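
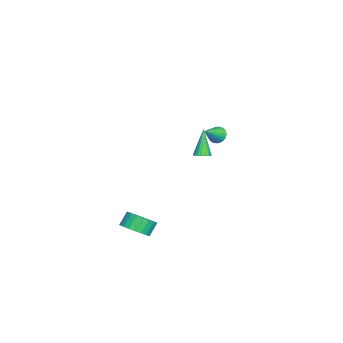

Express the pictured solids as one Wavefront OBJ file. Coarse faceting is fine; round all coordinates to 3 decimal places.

v 1.496 -3.759 -4.315
v 2.297 -3.521 -3.843
v 1.726 -3.203 -3.033
v 0.924 -3.441 -3.505
v 2.211 -3.182 -4.036
v 1.64 -2.865 -3.227
v 2.001 -2.944 -4.278
v 1.43 -2.626 -3.469
v 1.704 -2.846 -4.526
v 1.133 -2.528 -3.717
v 1.371 -2.906 -4.737
v 0.8 -2.588 -3.928
v 1.059 -3.114 -4.876
v 0.488 -2.796 -4.067
v 0.823 -3.433 -4.917
v 0.252 -3.115 -4.108
v 0.703 -3.808 -4.854
v 0.132 -3.491 -4.045
v 0.72 -4.175 -4.698
v 0.149 -3.858 -3.889
v 0.871 -4.47 -4.476
v 0.3 -4.153 -3.667
v 1.131 -4.642 -4.225
v 0.559 -4.325 -3.416
v 1.453 -4.661 -3.99
v 0.882 -4.344 -3.181
v 1.782 -4.525 -3.811
v 1.211 -4.207 -3.002
v 2.062 -4.255 -3.72
v 1.491 -3.938 -2.911
v 2.244 -3.9 -3.731
v 1.673 -3.582 -2.922
v 2.739 0.443 3.082
v 3.133 0.708 3.293
v 1.921 0.337 4.738
v 2.998 0.866 3.237
v 2.818 0.952 3.153
v 2.624 0.949 3.057
v 2.45 0.859 2.966
v 2.326 0.697 2.894
v 2.273 0.491 2.855
v 2.301 0.277 2.855
v 2.405 0.091 2.895
v 2.566 -0.034 2.966
v 2.757 -0.076 3.058
v 2.945 -0.029 3.154
v 3.097 0.1 3.237
v 3.188 0.288 3.294
v 3.2 0.503 3.314
v -4.474 -0.192 0.852
v -4.093 0.261 0.638
v -3.346 -0.748 1.688
v -4.196 0.373 0.852
v -4.347 0.387 1.065
v -4.52 0.301 1.242
v -4.685 0.13 1.351
v -4.814 -0.097 1.374
v -4.884 -0.341 1.307
v -4.883 -0.558 1.162
v -4.812 -0.713 0.962
v -4.682 -0.777 0.744
v -4.516 -0.74 0.545
v -4.343 -0.609 0.398
v -4.193 -0.405 0.331
v -4.091 -0.165 0.353
v -4.056 0.071 0.462
f 2 1 5
f 2 5 3
f 3 5 6
f 3 6 4
f 5 1 7
f 5 7 6
f 6 7 8
f 6 8 4
f 7 1 9
f 7 9 8
f 8 9 10
f 8 10 4
f 9 1 11
f 9 11 10
f 10 11 12
f 10 12 4
f 11 1 13
f 11 13 12
f 12 13 14
f 12 14 4
f 13 1 15
f 13 15 14
f 14 15 16
f 14 16 4
f 15 1 17
f 15 17 16
f 16 17 18
f 16 18 4
f 17 1 19
f 17 19 18
f 18 19 20
f 18 20 4
f 19 1 21
f 19 21 20
f 20 21 22
f 20 22 4
f 21 1 23
f 21 23 22
f 22 23 24
f 22 24 4
f 23 1 25
f 23 25 24
f 24 25 26
f 24 26 4
f 25 1 27
f 25 27 26
f 26 27 28
f 26 28 4
f 27 1 29
f 27 29 28
f 28 29 30
f 28 30 4
f 29 1 31
f 29 31 30
f 30 31 32
f 30 32 4
f 31 1 2
f 31 2 32
f 32 2 3
f 32 3 4
f 34 33 36
f 34 36 35
f 36 33 37
f 36 37 35
f 37 33 38
f 37 38 35
f 38 33 39
f 38 39 35
f 39 33 40
f 39 40 35
f 40 33 41
f 40 41 35
f 41 33 42
f 41 42 35
f 42 33 43
f 42 43 35
f 43 33 44
f 43 44 35
f 44 33 45
f 44 45 35
f 45 33 46
f 45 46 35
f 46 33 47
f 46 47 35
f 47 33 48
f 47 48 35
f 48 33 49
f 48 49 35
f 49 33 34
f 49 34 35
f 51 50 53
f 51 53 52
f 53 50 54
f 53 54 52
f 54 50 55
f 54 55 52
f 55 50 56
f 55 56 52
f 56 50 57
f 56 57 52
f 57 50 58
f 57 58 52
f 58 50 59
f 58 59 52
f 59 50 60
f 59 60 52
f 60 50 61
f 60 61 52
f 61 50 62
f 61 62 52
f 62 50 63
f 62 63 52
f 63 50 64
f 63 64 52
f 64 50 65
f 64 65 52
f 65 50 66
f 65 66 52
f 66 50 51
f 66 51 52



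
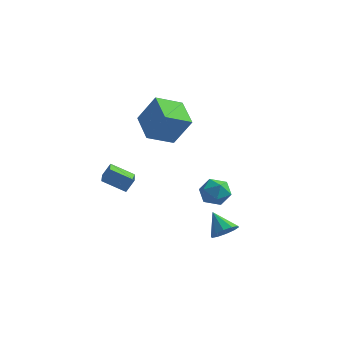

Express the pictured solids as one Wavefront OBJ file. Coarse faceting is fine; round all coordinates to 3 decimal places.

v -0.119 1.851 -2.728
v 0.427 2.211 -3.591
v 1.393 1.569 -1.889
v 1.939 1.929 -2.752
v 1.35 2.617 -2.158
v 0.416 2.792 -2.677
v 1.404 0.988 -2.803
v 0.47 1.163 -3.322
v 1.369 1.678 -3.637
v 1.336 2.684 -3.239
v 0.484 1.096 -2.241
v 0.451 2.102 -1.843
v -2.316 -0.804 2.44
v -1.204 -0.657 4.31
v -3.628 0.753 3.098
v -2.517 0.9 4.967
v -1.163 0.5 1.653
v -0.052 0.647 3.522
v -2.476 2.057 2.31
v -1.364 2.204 4.18
v 2.782 -1.075 -4.147
v 3.372 -0.393 -3.964
v 1.738 -0.465 -3.053
v 3.03 -0.222 -4.385
v 2.594 -0.376 -4.715
v 2.23 -0.798 -4.828
v 2.076 -1.325 -4.681
v 2.192 -1.757 -4.329
v 2.534 -1.928 -3.908
v 2.97 -1.773 -3.578
v 3.334 -1.351 -3.465
v 3.488 -0.824 -3.612
v -3.52 -1.072 -1.715
v -2.708 -2.802 -1.159
v -4.901 -1.466 -0.923
v -4.089 -3.196 -0.367
v -3.171 -0.644 -0.893
v -2.359 -2.374 -0.337
v -4.552 -1.038 -0.101
v -3.74 -2.768 0.455
f 1 12 6
f 1 6 2
f 1 2 8
f 1 8 11
f 1 11 12
f 2 6 10
f 6 12 5
f 12 11 3
f 11 8 7
f 8 2 9
f 4 10 5
f 4 5 3
f 4 3 7
f 4 7 9
f 4 9 10
f 5 10 6
f 3 5 12
f 7 3 11
f 9 7 8
f 10 9 2
f 14 16 13
f 17 14 13
f 13 16 15
f 15 17 13
f 14 20 16
f 18 14 17
f 18 20 14
f 16 20 15
f 19 17 15
f 15 20 19
f 19 18 17
f 20 18 19
f 22 21 24
f 22 24 23
f 24 21 25
f 24 25 23
f 25 21 26
f 25 26 23
f 26 21 27
f 26 27 23
f 27 21 28
f 27 28 23
f 28 21 29
f 28 29 23
f 29 21 30
f 29 30 23
f 30 21 31
f 30 31 23
f 31 21 32
f 31 32 23
f 32 21 22
f 32 22 23
f 34 36 33
f 37 34 33
f 33 36 35
f 35 37 33
f 34 40 36
f 38 34 37
f 38 40 34
f 36 40 35
f 39 37 35
f 35 40 39
f 39 38 37
f 40 38 39



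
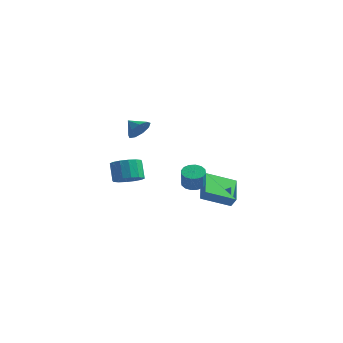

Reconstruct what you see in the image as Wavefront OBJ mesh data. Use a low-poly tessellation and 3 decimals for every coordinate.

v 2.214 -4.198 -0.49
v 3.074 -4.352 -0.024
v 2.526 -3.836 1.156
v 1.666 -3.682 0.69
v 3.109 -3.877 -0.215
v 2.562 -3.362 0.966
v 2.905 -3.489 -0.48
v 2.357 -2.973 0.701
v 2.515 -3.29 -0.747
v 1.967 -2.775 0.434
v 2.045 -3.335 -0.945
v 1.497 -2.819 0.235
v 1.62 -3.611 -1.022
v 1.072 -3.095 0.159
v 1.354 -4.044 -0.956
v 0.806 -3.528 0.224
v 1.318 -4.518 -0.766
v 0.771 -4.003 0.415
v 1.523 -4.907 -0.501
v 0.975 -4.391 0.68
v 1.913 -5.105 -0.234
v 1.365 -4.59 0.947
v 2.383 -5.061 -0.035
v 1.835 -4.545 1.145
v 2.808 -4.785 0.041
v 2.26 -4.269 1.222
v 3.687 0.786 -2.183
v 4.4 1.096 -2.243
v 4.706 0.625 -1.037
v 3.993 0.314 -0.977
v 4.174 1.385 -2.073
v 4.481 0.913 -0.867
v 3.818 1.512 -1.932
v 4.124 1.041 -0.727
v 3.426 1.445 -1.858
v 3.733 0.974 -0.653
v 3.105 1.202 -1.872
v 3.411 0.731 -0.667
v 2.939 0.846 -1.969
v 3.246 0.375 -0.763
v 2.974 0.475 -2.123
v 3.28 0.004 -0.917
v 3.199 0.187 -2.293
v 3.506 -0.285 -1.087
v 3.556 0.059 -2.433
v 3.862 -0.412 -1.228
v 3.947 0.126 -2.507
v 4.254 -0.345 -1.302
v 4.269 0.369 -2.493
v 4.575 -0.102 -1.288
v 4.434 0.725 -2.397
v 4.741 0.254 -1.191
v 3.212 2.354 -4.235
v 2.193 4.041 -3.377
v 4.719 3.667 -5.028
v 3.699 5.354 -4.17
v 3.661 2.266 -3.53
v 2.641 3.953 -2.672
v 5.167 3.579 -4.323
v 4.148 5.266 -3.465
v 1.431 -1.857 2.774
v 1.901 -1.735 3.52
v 0.489 -1.723 3.346
v 1.809 -1.201 3.242
v 1.54 -0.975 2.745
v 1.219 -1.161 2.262
v 0.998 -1.673 2.018
v 0.979 -2.272 2.129
v 1.172 -2.676 2.541
v 1.486 -2.698 3.062
v 1.774 -2.326 3.449
f 2 1 5
f 2 5 3
f 3 5 6
f 3 6 4
f 5 1 7
f 5 7 6
f 6 7 8
f 6 8 4
f 7 1 9
f 7 9 8
f 8 9 10
f 8 10 4
f 9 1 11
f 9 11 10
f 10 11 12
f 10 12 4
f 11 1 13
f 11 13 12
f 12 13 14
f 12 14 4
f 13 1 15
f 13 15 14
f 14 15 16
f 14 16 4
f 15 1 17
f 15 17 16
f 16 17 18
f 16 18 4
f 17 1 19
f 17 19 18
f 18 19 20
f 18 20 4
f 19 1 21
f 19 21 20
f 20 21 22
f 20 22 4
f 21 1 23
f 21 23 22
f 22 23 24
f 22 24 4
f 23 1 25
f 23 25 24
f 24 25 26
f 24 26 4
f 25 1 2
f 25 2 26
f 26 2 3
f 26 3 4
f 28 27 31
f 28 31 29
f 29 31 32
f 29 32 30
f 31 27 33
f 31 33 32
f 32 33 34
f 32 34 30
f 33 27 35
f 33 35 34
f 34 35 36
f 34 36 30
f 35 27 37
f 35 37 36
f 36 37 38
f 36 38 30
f 37 27 39
f 37 39 38
f 38 39 40
f 38 40 30
f 39 27 41
f 39 41 40
f 40 41 42
f 40 42 30
f 41 27 43
f 41 43 42
f 42 43 44
f 42 44 30
f 43 27 45
f 43 45 44
f 44 45 46
f 44 46 30
f 45 27 47
f 45 47 46
f 46 47 48
f 46 48 30
f 47 27 49
f 47 49 48
f 48 49 50
f 48 50 30
f 49 27 51
f 49 51 50
f 50 51 52
f 50 52 30
f 51 27 28
f 51 28 52
f 52 28 29
f 52 29 30
f 54 56 53
f 57 54 53
f 53 56 55
f 55 57 53
f 54 60 56
f 58 54 57
f 58 60 54
f 56 60 55
f 59 57 55
f 55 60 59
f 59 58 57
f 60 58 59
f 62 61 64
f 62 64 63
f 64 61 65
f 64 65 63
f 65 61 66
f 65 66 63
f 66 61 67
f 66 67 63
f 67 61 68
f 67 68 63
f 68 61 69
f 68 69 63
f 69 61 70
f 69 70 63
f 70 61 71
f 70 71 63
f 71 61 62
f 71 62 63



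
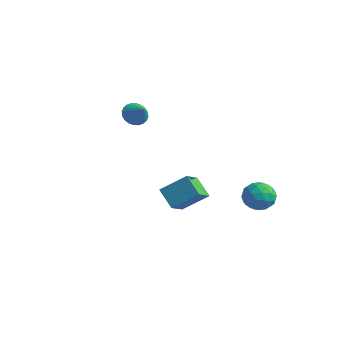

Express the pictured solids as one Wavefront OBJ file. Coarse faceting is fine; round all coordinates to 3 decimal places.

v 3.018 -5.047 -1.818
v 1.899 -4.803 -0.929
v 2.562 -3.666 -2.772
v 1.442 -3.422 -1.883
v 4.078 -3.978 -0.777
v 2.958 -3.734 0.112
v 3.621 -2.597 -1.731
v 2.502 -2.353 -0.842
v 2.562 1.742 -3.791
v 3.074 2.626 -4.118
v 4.086 0.974 -3.482
v 4.598 1.858 -3.809
v 4.041 1.868 -2.893
v 3.098 2.343 -3.083
v 4.062 1.257 -4.517
v 3.119 1.732 -4.707
v 4.001 2.326 -4.566
v 3.988 2.704 -3.562
v 3.172 0.896 -4.038
v 3.159 1.274 -3.034
v 2.684 2.252 -3.982
v 4.476 1.348 -3.618
v 4.148 1.354 -3.08
v 4.449 1.874 -3.272
v 2.698 2.085 -3.374
v 2.999 2.605 -3.565
v 3.568 2.159 -2.845
v 4.161 0.995 -4.035
v 4.462 1.515 -4.226
v 2.711 1.726 -4.328
v 3.012 2.246 -4.52
v 3.592 1.441 -4.755
v 3.53 2.595 -4.437
v 4.426 2.143 -4.255
v 4.11 1.79 -4.671
v 3.556 2.069 -4.783
v 3.522 2.817 -3.847
v 4.418 2.365 -3.665
v 4.09 2.371 -3.127
v 3.537 2.651 -3.239
v 4.067 2.641 -4.11
v 2.742 1.235 -3.935
v 3.638 0.783 -3.753
v 3.623 0.949 -4.361
v 3.07 1.229 -4.473
v 2.734 1.457 -3.345
v 3.63 1.005 -3.163
v 3.604 1.531 -2.817
v 3.05 1.81 -2.929
v 3.093 0.959 -3.49
v -4.408 -0.018 0.788
v -3.906 -0.26 0.146
v -3.432 -0.282 1.652
v -3.836 0.064 0.166
v -3.852 0.375 0.279
v -3.953 0.626 0.471
v -4.124 0.779 0.711
v -4.337 0.811 0.962
v -4.562 0.717 1.187
v -4.763 0.511 1.352
v -4.91 0.224 1.43
v -4.981 -0.099 1.411
v -4.964 -0.41 1.297
v -4.863 -0.662 1.106
v -4.693 -0.815 0.866
v -4.479 -0.847 0.615
v -4.255 -0.752 0.389
v -4.054 -0.546 0.225
f 2 4 1
f 5 2 1
f 1 4 3
f 3 5 1
f 2 8 4
f 6 2 5
f 6 8 2
f 4 8 3
f 7 5 3
f 3 8 7
f 7 6 5
f 8 6 7
f 9 46 25
f 46 20 49
f 25 49 14
f 46 49 25
f 9 25 21
f 25 14 26
f 21 26 10
f 25 26 21
f 9 21 30
f 21 10 31
f 30 31 16
f 21 31 30
f 9 30 42
f 30 16 45
f 42 45 19
f 30 45 42
f 9 42 46
f 42 19 50
f 46 50 20
f 42 50 46
f 10 26 37
f 26 14 40
f 37 40 18
f 26 40 37
f 14 49 27
f 49 20 48
f 27 48 13
f 49 48 27
f 20 50 47
f 50 19 43
f 47 43 11
f 50 43 47
f 19 45 44
f 45 16 32
f 44 32 15
f 45 32 44
f 16 31 36
f 31 10 33
f 36 33 17
f 31 33 36
f 12 38 24
f 38 18 39
f 24 39 13
f 38 39 24
f 12 24 22
f 24 13 23
f 22 23 11
f 24 23 22
f 12 22 29
f 22 11 28
f 29 28 15
f 22 28 29
f 12 29 34
f 29 15 35
f 34 35 17
f 29 35 34
f 12 34 38
f 34 17 41
f 38 41 18
f 34 41 38
f 13 39 27
f 39 18 40
f 27 40 14
f 39 40 27
f 11 23 47
f 23 13 48
f 47 48 20
f 23 48 47
f 15 28 44
f 28 11 43
f 44 43 19
f 28 43 44
f 17 35 36
f 35 15 32
f 36 32 16
f 35 32 36
f 18 41 37
f 41 17 33
f 37 33 10
f 41 33 37
f 52 51 54
f 52 54 53
f 54 51 55
f 54 55 53
f 55 51 56
f 55 56 53
f 56 51 57
f 56 57 53
f 57 51 58
f 57 58 53
f 58 51 59
f 58 59 53
f 59 51 60
f 59 60 53
f 60 51 61
f 60 61 53
f 61 51 62
f 61 62 53
f 62 51 63
f 62 63 53
f 63 51 64
f 63 64 53
f 64 51 65
f 64 65 53
f 65 51 66
f 65 66 53
f 66 51 67
f 66 67 53
f 67 51 68
f 67 68 53
f 68 51 52
f 68 52 53



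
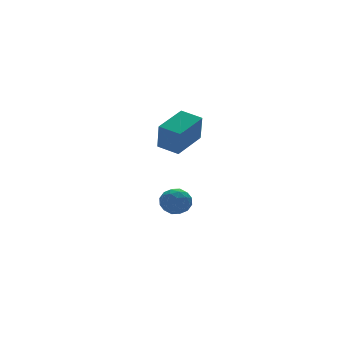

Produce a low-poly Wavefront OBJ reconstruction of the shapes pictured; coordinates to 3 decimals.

v -1.105 -3.388 2.086
v -1.263 -3.792 3.322
v -1.579 -2.546 2.3
v -1.737 -2.949 3.536
v 0.277 -2.711 2.484
v 0.119 -3.114 3.72
v -0.197 -1.868 2.698
v -0.355 -2.272 3.934
v 0.081 0.363 -2.004
v 0.709 0.426 -1.625
v 0.591 -0.446 -2.715
v 1.219 -0.383 -2.336
v 0.63 -0.694 -2.023
v 0.315 -0.195 -1.584
v 0.985 0.175 -2.756
v 0.67 0.674 -2.317
v 1.268 0.309 -2.09
v 1.048 -0.228 -1.637
v 0.252 0.208 -2.703
v 0.032 -0.329 -2.25
v 0.35 0.465 -1.752
v 0.95 -0.485 -2.588
v 0.604 -0.668 -2.404
v 0.973 -0.631 -2.181
v 0.118 0.1 -1.728
v 0.487 0.137 -1.505
v 0.441 -0.521 -1.739
v 0.813 -0.157 -2.835
v 1.182 -0.12 -2.612
v 0.327 0.611 -2.159
v 0.696 0.648 -1.936
v 0.859 0.501 -2.601
v 1.048 0.434 -1.803
v 1.347 -0.041 -2.22
v 1.21 0.286 -2.467
v 1.025 0.58 -2.209
v 0.919 0.118 -1.536
v 1.218 -0.357 -1.954
v 0.872 -0.54 -1.77
v 0.687 -0.246 -1.512
v 1.247 0.05 -1.81
v 0.082 0.337 -2.386
v 0.381 -0.138 -2.804
v 0.613 0.226 -2.828
v 0.428 0.52 -2.57
v -0.047 0.021 -2.12
v 0.252 -0.454 -2.537
v 0.275 -0.6 -2.131
v 0.09 -0.306 -1.873
v 0.053 -0.07 -2.53
f 2 4 1
f 5 2 1
f 1 4 3
f 3 5 1
f 2 8 4
f 6 2 5
f 6 8 2
f 4 8 3
f 7 5 3
f 3 8 7
f 7 6 5
f 8 6 7
f 9 46 25
f 46 20 49
f 25 49 14
f 46 49 25
f 9 25 21
f 25 14 26
f 21 26 10
f 25 26 21
f 9 21 30
f 21 10 31
f 30 31 16
f 21 31 30
f 9 30 42
f 30 16 45
f 42 45 19
f 30 45 42
f 9 42 46
f 42 19 50
f 46 50 20
f 42 50 46
f 10 26 37
f 26 14 40
f 37 40 18
f 26 40 37
f 14 49 27
f 49 20 48
f 27 48 13
f 49 48 27
f 20 50 47
f 50 19 43
f 47 43 11
f 50 43 47
f 19 45 44
f 45 16 32
f 44 32 15
f 45 32 44
f 16 31 36
f 31 10 33
f 36 33 17
f 31 33 36
f 12 38 24
f 38 18 39
f 24 39 13
f 38 39 24
f 12 24 22
f 24 13 23
f 22 23 11
f 24 23 22
f 12 22 29
f 22 11 28
f 29 28 15
f 22 28 29
f 12 29 34
f 29 15 35
f 34 35 17
f 29 35 34
f 12 34 38
f 34 17 41
f 38 41 18
f 34 41 38
f 13 39 27
f 39 18 40
f 27 40 14
f 39 40 27
f 11 23 47
f 23 13 48
f 47 48 20
f 23 48 47
f 15 28 44
f 28 11 43
f 44 43 19
f 28 43 44
f 17 35 36
f 35 15 32
f 36 32 16
f 35 32 36
f 18 41 37
f 41 17 33
f 37 33 10
f 41 33 37



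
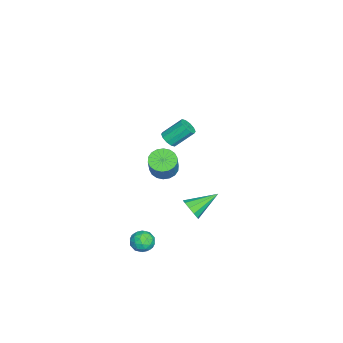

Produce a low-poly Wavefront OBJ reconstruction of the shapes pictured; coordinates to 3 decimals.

v -0.156 -2.461 3.411
v 0.297 -2.26 3.345
v 0.029 -1.377 4.203
v -0.424 -1.579 4.269
v 0.103 -2.125 3.146
v -0.166 -1.243 4.004
v -0.19 -2.119 3.048
v -0.459 -1.236 3.907
v -0.47 -2.243 3.089
v -0.739 -1.361 3.947
v -0.63 -2.451 3.252
v -0.898 -1.569 4.111
v -0.609 -2.663 3.477
v -0.877 -1.78 4.335
v -0.414 -2.797 3.676
v -0.683 -1.915 4.534
v -0.121 -2.804 3.773
v -0.39 -1.921 4.632
v 0.159 -2.679 3.733
v -0.11 -1.797 4.591
v 0.318 -2.471 3.569
v 0.05 -1.589 4.428
v -1.539 -1.63 -2.803
v -1.101 -1.635 -2.309
v -2.341 -0.41 -2.077
v -0.966 -1.377 -2.595
v -1.051 -1.216 -2.96
v -1.322 -1.212 -3.265
v -1.676 -1.369 -3.393
v -1.978 -1.625 -3.296
v -2.113 -1.883 -3.01
v -2.028 -2.045 -2.645
v -1.757 -2.048 -2.341
v -1.403 -1.892 -2.212
v -4.196 -3.432 -1.973
v -3.742 -3.963 -2.218
v -3.05 -3.9 -1.072
v -3.504 -3.368 -0.827
v -3.595 -3.687 -2.322
v -2.903 -3.624 -1.176
v -3.567 -3.361 -2.357
v -2.875 -3.298 -1.211
v -3.664 -3.048 -2.315
v -2.972 -2.985 -1.17
v -3.865 -2.812 -2.207
v -3.173 -2.749 -1.061
v -4.133 -2.698 -2.051
v -3.441 -2.635 -0.906
v -4.413 -2.73 -1.881
v -3.721 -2.667 -0.735
v -4.65 -2.9 -1.728
v -3.958 -2.837 -0.582
v -4.797 -3.176 -1.624
v -4.105 -3.113 -0.478
v -4.825 -3.502 -1.589
v -4.133 -3.439 -0.443
v -4.728 -3.815 -1.63
v -4.036 -3.752 -0.485
v -4.527 -4.051 -1.739
v -3.835 -3.988 -0.593
v -4.259 -4.165 -1.894
v -3.567 -4.102 -0.749
v -3.979 -4.133 -2.065
v -3.287 -4.07 -0.919
v 1.468 -3.33 -3.094
v 1.888 -2.856 -2.943
v 1.792 -3.884 -2.257
v 2.212 -3.41 -2.106
v 1.571 -3.309 -2.045
v 1.371 -2.967 -2.562
v 2.309 -3.773 -2.638
v 2.109 -3.431 -3.155
v 2.408 -3.129 -2.661
v 1.952 -2.842 -2.294
v 1.728 -3.898 -2.906
v 1.272 -3.611 -2.539
v 1.649 -3.044 -3.092
v 2.031 -3.696 -2.108
v 1.654 -3.636 -2.072
v 1.901 -3.357 -1.983
v 1.345 -3.11 -2.868
v 1.592 -2.831 -2.779
v 1.406 -3.097 -2.251
v 2.088 -3.909 -2.421
v 2.335 -3.63 -2.332
v 1.779 -3.383 -3.217
v 2.026 -3.104 -3.128
v 2.274 -3.643 -2.949
v 2.202 -2.926 -2.837
v 2.393 -3.252 -2.346
v 2.45 -3.466 -2.658
v 2.332 -3.265 -2.962
v 1.934 -2.758 -2.622
v 2.125 -3.083 -2.13
v 1.748 -3.024 -2.094
v 1.63 -2.823 -2.398
v 2.24 -2.918 -2.456
v 1.555 -3.657 -3.07
v 1.746 -3.982 -2.578
v 2.05 -3.917 -2.802
v 1.932 -3.716 -3.106
v 1.287 -3.488 -2.854
v 1.478 -3.814 -2.363
v 1.348 -3.475 -2.238
v 1.23 -3.274 -2.542
v 1.44 -3.822 -2.744
f 2 1 5
f 2 5 3
f 3 5 6
f 3 6 4
f 5 1 7
f 5 7 6
f 6 7 8
f 6 8 4
f 7 1 9
f 7 9 8
f 8 9 10
f 8 10 4
f 9 1 11
f 9 11 10
f 10 11 12
f 10 12 4
f 11 1 13
f 11 13 12
f 12 13 14
f 12 14 4
f 13 1 15
f 13 15 14
f 14 15 16
f 14 16 4
f 15 1 17
f 15 17 16
f 16 17 18
f 16 18 4
f 17 1 19
f 17 19 18
f 18 19 20
f 18 20 4
f 19 1 21
f 19 21 20
f 20 21 22
f 20 22 4
f 21 1 2
f 21 2 22
f 22 2 3
f 22 3 4
f 24 23 26
f 24 26 25
f 26 23 27
f 26 27 25
f 27 23 28
f 27 28 25
f 28 23 29
f 28 29 25
f 29 23 30
f 29 30 25
f 30 23 31
f 30 31 25
f 31 23 32
f 31 32 25
f 32 23 33
f 32 33 25
f 33 23 34
f 33 34 25
f 34 23 24
f 34 24 25
f 36 35 39
f 36 39 37
f 37 39 40
f 37 40 38
f 39 35 41
f 39 41 40
f 40 41 42
f 40 42 38
f 41 35 43
f 41 43 42
f 42 43 44
f 42 44 38
f 43 35 45
f 43 45 44
f 44 45 46
f 44 46 38
f 45 35 47
f 45 47 46
f 46 47 48
f 46 48 38
f 47 35 49
f 47 49 48
f 48 49 50
f 48 50 38
f 49 35 51
f 49 51 50
f 50 51 52
f 50 52 38
f 51 35 53
f 51 53 52
f 52 53 54
f 52 54 38
f 53 35 55
f 53 55 54
f 54 55 56
f 54 56 38
f 55 35 57
f 55 57 56
f 56 57 58
f 56 58 38
f 57 35 59
f 57 59 58
f 58 59 60
f 58 60 38
f 59 35 61
f 59 61 60
f 60 61 62
f 60 62 38
f 61 35 63
f 61 63 62
f 62 63 64
f 62 64 38
f 63 35 36
f 63 36 64
f 64 36 37
f 64 37 38
f 65 102 81
f 102 76 105
f 81 105 70
f 102 105 81
f 65 81 77
f 81 70 82
f 77 82 66
f 81 82 77
f 65 77 86
f 77 66 87
f 86 87 72
f 77 87 86
f 65 86 98
f 86 72 101
f 98 101 75
f 86 101 98
f 65 98 102
f 98 75 106
f 102 106 76
f 98 106 102
f 66 82 93
f 82 70 96
f 93 96 74
f 82 96 93
f 70 105 83
f 105 76 104
f 83 104 69
f 105 104 83
f 76 106 103
f 106 75 99
f 103 99 67
f 106 99 103
f 75 101 100
f 101 72 88
f 100 88 71
f 101 88 100
f 72 87 92
f 87 66 89
f 92 89 73
f 87 89 92
f 68 94 80
f 94 74 95
f 80 95 69
f 94 95 80
f 68 80 78
f 80 69 79
f 78 79 67
f 80 79 78
f 68 78 85
f 78 67 84
f 85 84 71
f 78 84 85
f 68 85 90
f 85 71 91
f 90 91 73
f 85 91 90
f 68 90 94
f 90 73 97
f 94 97 74
f 90 97 94
f 69 95 83
f 95 74 96
f 83 96 70
f 95 96 83
f 67 79 103
f 79 69 104
f 103 104 76
f 79 104 103
f 71 84 100
f 84 67 99
f 100 99 75
f 84 99 100
f 73 91 92
f 91 71 88
f 92 88 72
f 91 88 92
f 74 97 93
f 97 73 89
f 93 89 66
f 97 89 93



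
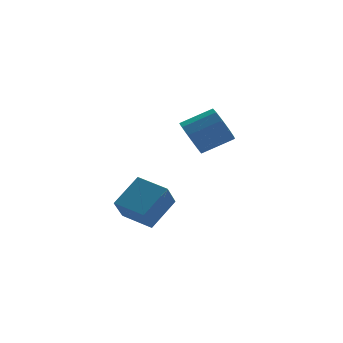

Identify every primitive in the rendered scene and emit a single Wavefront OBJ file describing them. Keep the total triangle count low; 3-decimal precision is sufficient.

v 1.84 2.613 1.231
v 2.257 2.298 0.403
v 3.757 2.292 1.16
v 3.34 2.607 1.989
v 2.263 2.903 0.396
v 3.763 2.898 1.153
v 2.107 3.398 0.709
v 3.607 3.392 1.466
v 1.849 3.593 1.221
v 3.349 3.587 1.978
v 1.588 3.413 1.737
v 3.087 3.408 2.495
v 1.423 2.928 2.06
v 2.923 2.922 2.817
v 1.417 2.322 2.067
v 2.917 2.317 2.824
v 1.573 1.828 1.754
v 3.073 1.822 2.511
v 1.831 1.633 1.242
v 3.331 1.627 1.999
v 2.093 1.812 0.725
v 3.592 1.807 1.483
v -1.537 -3.474 -0.345
v -0.377 -2.702 0.696
v -2.539 -2.371 -0.046
v -1.379 -1.599 0.996
v -1.041 -2.721 -1.456
v 0.119 -1.949 -0.414
v -2.043 -1.618 -1.156
v -0.883 -0.846 -0.115
f 2 1 5
f 2 5 3
f 3 5 6
f 3 6 4
f 5 1 7
f 5 7 6
f 6 7 8
f 6 8 4
f 7 1 9
f 7 9 8
f 8 9 10
f 8 10 4
f 9 1 11
f 9 11 10
f 10 11 12
f 10 12 4
f 11 1 13
f 11 13 12
f 12 13 14
f 12 14 4
f 13 1 15
f 13 15 14
f 14 15 16
f 14 16 4
f 15 1 17
f 15 17 16
f 16 17 18
f 16 18 4
f 17 1 19
f 17 19 18
f 18 19 20
f 18 20 4
f 19 1 21
f 19 21 20
f 20 21 22
f 20 22 4
f 21 1 2
f 21 2 22
f 22 2 3
f 22 3 4
f 24 26 23
f 27 24 23
f 23 26 25
f 25 27 23
f 24 30 26
f 28 24 27
f 28 30 24
f 26 30 25
f 29 27 25
f 25 30 29
f 29 28 27
f 30 28 29



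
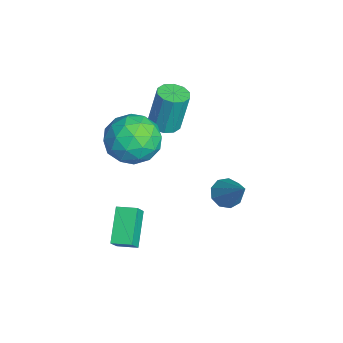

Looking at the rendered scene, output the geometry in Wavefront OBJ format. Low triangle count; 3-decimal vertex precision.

v 0.865 -1.494 2.015
v 1.546 -1.598 2.039
v 1.537 -1.211 3.93
v 0.855 -1.106 3.905
v 1.479 -1.186 1.955
v 1.47 -0.798 3.845
v 1.177 -0.891 1.893
v 1.168 -0.503 3.783
v 0.756 -0.826 1.877
v 0.747 -0.439 3.768
v 0.376 -1.017 1.914
v 0.367 -0.629 3.805
v 0.183 -1.389 1.99
v 0.174 -1.002 3.881
v 0.25 -1.802 2.075
v 0.241 -1.414 3.965
v 0.552 -2.097 2.137
v 0.543 -1.709 4.027
v 0.973 -2.161 2.152
v 0.964 -1.774 4.043
v 1.353 -1.971 2.115
v 1.344 -1.583 4.006
v 4.093 -3.835 -2.614
v 2.764 -3.45 -1.593
v 4.42 -3.016 -2.497
v 3.091 -2.631 -1.476
v 4.569 -4.129 -1.884
v 3.24 -3.744 -0.863
v 4.896 -3.31 -1.767
v 3.567 -2.925 -0.746
v 1.286 -2.008 2.154
v 2.509 -1.874 1.926
v 1.591 -3.946 2.654
v 2.814 -3.812 2.426
v 2.294 -3.237 3.408
v 2.105 -2.039 3.099
v 1.995 -3.781 1.481
v 1.806 -2.583 1.172
v 2.947 -2.97 1.51
v 3.132 -2.633 2.701
v 0.968 -3.187 1.879
v 1.153 -2.85 3.07
v 1.871 -1.771 1.996
v 2.229 -4.049 2.584
v 1.924 -3.711 3.161
v 2.642 -3.632 3.027
v 1.633 -1.868 2.685
v 2.352 -1.789 2.552
v 2.226 -2.59 3.423
v 1.748 -4.031 2.028
v 2.467 -3.952 1.895
v 1.458 -2.188 1.553
v 2.176 -2.109 1.419
v 1.874 -3.23 1.157
v 2.847 -2.336 1.618
v 3.026 -3.475 1.912
v 2.545 -3.457 1.356
v 2.434 -2.753 1.175
v 2.956 -2.139 2.318
v 3.135 -3.278 2.612
v 2.829 -2.939 3.189
v 2.718 -2.235 3.007
v 3.213 -2.783 2.073
v 0.965 -2.542 1.968
v 1.144 -3.681 2.262
v 1.382 -3.585 1.573
v 1.271 -2.881 1.391
v 1.074 -2.345 2.668
v 1.253 -3.484 2.962
v 1.666 -3.067 3.405
v 1.555 -2.363 3.224
v 0.887 -3.037 2.507
v 1.885 0.937 -1.966
v 2.423 1.011 -2.455
v 3.115 1.463 -0.534
v 2.178 1.443 -2.403
v 1.796 1.639 -2.147
v 1.456 1.506 -1.807
v 1.317 1.107 -1.541
v 1.443 0.628 -1.474
v 1.777 0.294 -1.638
v 2.161 0.261 -1.955
v 2.416 0.544 -2.278
f 2 1 5
f 2 5 3
f 3 5 6
f 3 6 4
f 5 1 7
f 5 7 6
f 6 7 8
f 6 8 4
f 7 1 9
f 7 9 8
f 8 9 10
f 8 10 4
f 9 1 11
f 9 11 10
f 10 11 12
f 10 12 4
f 11 1 13
f 11 13 12
f 12 13 14
f 12 14 4
f 13 1 15
f 13 15 14
f 14 15 16
f 14 16 4
f 15 1 17
f 15 17 16
f 16 17 18
f 16 18 4
f 17 1 19
f 17 19 18
f 18 19 20
f 18 20 4
f 19 1 21
f 19 21 20
f 20 21 22
f 20 22 4
f 21 1 2
f 21 2 22
f 22 2 3
f 22 3 4
f 24 26 23
f 27 24 23
f 23 26 25
f 25 27 23
f 24 30 26
f 28 24 27
f 28 30 24
f 26 30 25
f 29 27 25
f 25 30 29
f 29 28 27
f 30 28 29
f 31 68 47
f 68 42 71
f 47 71 36
f 68 71 47
f 31 47 43
f 47 36 48
f 43 48 32
f 47 48 43
f 31 43 52
f 43 32 53
f 52 53 38
f 43 53 52
f 31 52 64
f 52 38 67
f 64 67 41
f 52 67 64
f 31 64 68
f 64 41 72
f 68 72 42
f 64 72 68
f 32 48 59
f 48 36 62
f 59 62 40
f 48 62 59
f 36 71 49
f 71 42 70
f 49 70 35
f 71 70 49
f 42 72 69
f 72 41 65
f 69 65 33
f 72 65 69
f 41 67 66
f 67 38 54
f 66 54 37
f 67 54 66
f 38 53 58
f 53 32 55
f 58 55 39
f 53 55 58
f 34 60 46
f 60 40 61
f 46 61 35
f 60 61 46
f 34 46 44
f 46 35 45
f 44 45 33
f 46 45 44
f 34 44 51
f 44 33 50
f 51 50 37
f 44 50 51
f 34 51 56
f 51 37 57
f 56 57 39
f 51 57 56
f 34 56 60
f 56 39 63
f 60 63 40
f 56 63 60
f 35 61 49
f 61 40 62
f 49 62 36
f 61 62 49
f 33 45 69
f 45 35 70
f 69 70 42
f 45 70 69
f 37 50 66
f 50 33 65
f 66 65 41
f 50 65 66
f 39 57 58
f 57 37 54
f 58 54 38
f 57 54 58
f 40 63 59
f 63 39 55
f 59 55 32
f 63 55 59
f 74 73 76
f 74 76 75
f 76 73 77
f 76 77 75
f 77 73 78
f 77 78 75
f 78 73 79
f 78 79 75
f 79 73 80
f 79 80 75
f 80 73 81
f 80 81 75
f 81 73 82
f 81 82 75
f 82 73 83
f 82 83 75
f 83 73 74
f 83 74 75



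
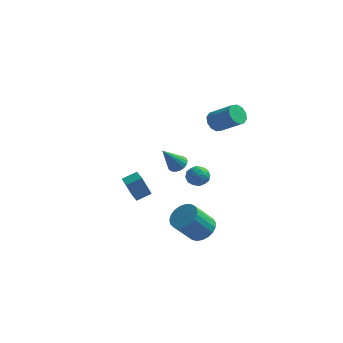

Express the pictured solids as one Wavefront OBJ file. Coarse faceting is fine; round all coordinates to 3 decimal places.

v -3.787 0.986 -4.658
v -4.26 0.59 -3.074
v -4.259 1.644 -4.635
v -4.732 1.248 -3.051
v -3.008 1.532 -4.289
v -3.481 1.136 -2.705
v -3.48 2.19 -4.266
v -3.953 1.794 -2.682
v -1.552 2.101 -1.81
v -1.061 1.661 -1.794
v -2.288 1.339 -0.27
v -0.955 1.883 -1.633
v -0.967 2.148 -1.508
v -1.096 2.404 -1.442
v -1.314 2.6 -1.45
v -1.58 2.697 -1.529
v -1.84 2.677 -1.663
v -2.043 2.542 -1.827
v -2.149 2.32 -1.987
v -2.137 2.054 -2.113
v -2.009 1.798 -2.178
v -1.79 1.602 -2.171
v -1.524 1.505 -2.092
v -1.264 1.526 -1.958
v -1.18 4.094 -4.245
v -0.904 4.385 -3.566
v -0.456 3.055 -4.094
v -0.18 3.346 -3.415
v -0.931 3.114 -3.467
v -1.379 3.756 -3.561
v 0.019 3.684 -4.099
v -0.429 4.326 -4.193
v -0.163 4.132 -3.476
v -0.751 3.779 -3.086
v -0.609 3.661 -4.574
v -1.197 3.308 -4.184
v -1.106 4.331 -3.919
v -0.254 3.109 -3.741
v -0.696 2.972 -3.772
v -0.534 3.144 -3.373
v -1.385 3.961 -3.916
v -1.223 4.132 -3.517
v -1.239 3.385 -3.459
v -0.137 3.308 -4.143
v 0.025 3.479 -3.744
v -0.826 4.296 -4.287
v -0.664 4.468 -3.888
v -0.121 4.055 -4.201
v -0.508 4.353 -3.467
v -0.082 3.742 -3.378
v 0.035 3.941 -3.78
v -0.228 4.319 -3.835
v -0.853 4.146 -3.238
v -0.428 3.535 -3.148
v -0.869 3.398 -3.179
v -1.133 3.776 -3.235
v -0.418 3.997 -3.184
v -0.932 3.905 -4.512
v -0.507 3.294 -4.422
v -0.227 3.664 -4.425
v -0.491 4.042 -4.481
v -1.278 3.698 -4.282
v -0.852 3.087 -4.193
v -1.132 3.121 -3.825
v -1.395 3.499 -3.88
v -0.942 3.443 -4.476
v 0.699 2.06 2.211
v 1.166 2.311 1.71
v 2.569 1.891 2.808
v 2.101 1.64 3.309
v 1.056 2.654 1.982
v 2.459 2.234 3.079
v 0.809 2.769 2.341
v 2.212 2.35 3.439
v 0.52 2.614 2.651
v 1.923 2.195 3.749
v 0.299 2.247 2.793
v 1.702 1.828 3.891
v 0.231 1.809 2.712
v 1.634 1.389 3.81
v 0.341 1.466 2.441
v 1.744 1.046 3.538
v 0.588 1.35 2.081
v 1.991 0.931 3.179
v 0.877 1.505 1.771
v 2.28 1.086 2.869
v 1.098 1.872 1.629
v 2.501 1.453 2.727
v 1.156 -3.585 -3.082
v 1.721 -3.117 -2.495
v 0.81 -3.828 -1.051
v 0.244 -4.295 -1.638
v 1.432 -2.86 -2.551
v 0.52 -3.571 -1.107
v 1.095 -2.728 -2.699
v 0.183 -3.439 -1.255
v 0.769 -2.745 -2.913
v -0.143 -3.456 -1.469
v 0.509 -2.906 -3.157
v -0.403 -3.617 -1.712
v 0.362 -3.185 -3.387
v -0.55 -3.896 -1.943
v 0.351 -3.533 -3.565
v -0.561 -4.244 -2.121
v 0.48 -3.89 -3.659
v -0.432 -4.601 -2.215
v 0.726 -4.194 -3.654
v -0.186 -4.905 -2.21
v 1.046 -4.393 -3.549
v 0.134 -5.104 -2.105
v 1.385 -4.451 -3.364
v 0.473 -5.162 -1.92
v 1.684 -4.36 -3.13
v 0.773 -5.071 -1.686
v 1.893 -4.135 -2.888
v 0.981 -4.846 -1.444
v 1.973 -3.815 -2.679
v 1.062 -4.526 -1.235
v 1.913 -3.455 -2.54
v 1.001 -4.166 -1.096
f 2 4 1
f 5 2 1
f 1 4 3
f 3 5 1
f 2 8 4
f 6 2 5
f 6 8 2
f 4 8 3
f 7 5 3
f 3 8 7
f 7 6 5
f 8 6 7
f 10 9 12
f 10 12 11
f 12 9 13
f 12 13 11
f 13 9 14
f 13 14 11
f 14 9 15
f 14 15 11
f 15 9 16
f 15 16 11
f 16 9 17
f 16 17 11
f 17 9 18
f 17 18 11
f 18 9 19
f 18 19 11
f 19 9 20
f 19 20 11
f 20 9 21
f 20 21 11
f 21 9 22
f 21 22 11
f 22 9 23
f 22 23 11
f 23 9 24
f 23 24 11
f 24 9 10
f 24 10 11
f 25 62 41
f 62 36 65
f 41 65 30
f 62 65 41
f 25 41 37
f 41 30 42
f 37 42 26
f 41 42 37
f 25 37 46
f 37 26 47
f 46 47 32
f 37 47 46
f 25 46 58
f 46 32 61
f 58 61 35
f 46 61 58
f 25 58 62
f 58 35 66
f 62 66 36
f 58 66 62
f 26 42 53
f 42 30 56
f 53 56 34
f 42 56 53
f 30 65 43
f 65 36 64
f 43 64 29
f 65 64 43
f 36 66 63
f 66 35 59
f 63 59 27
f 66 59 63
f 35 61 60
f 61 32 48
f 60 48 31
f 61 48 60
f 32 47 52
f 47 26 49
f 52 49 33
f 47 49 52
f 28 54 40
f 54 34 55
f 40 55 29
f 54 55 40
f 28 40 38
f 40 29 39
f 38 39 27
f 40 39 38
f 28 38 45
f 38 27 44
f 45 44 31
f 38 44 45
f 28 45 50
f 45 31 51
f 50 51 33
f 45 51 50
f 28 50 54
f 50 33 57
f 54 57 34
f 50 57 54
f 29 55 43
f 55 34 56
f 43 56 30
f 55 56 43
f 27 39 63
f 39 29 64
f 63 64 36
f 39 64 63
f 31 44 60
f 44 27 59
f 60 59 35
f 44 59 60
f 33 51 52
f 51 31 48
f 52 48 32
f 51 48 52
f 34 57 53
f 57 33 49
f 53 49 26
f 57 49 53
f 68 67 71
f 68 71 69
f 69 71 72
f 69 72 70
f 71 67 73
f 71 73 72
f 72 73 74
f 72 74 70
f 73 67 75
f 73 75 74
f 74 75 76
f 74 76 70
f 75 67 77
f 75 77 76
f 76 77 78
f 76 78 70
f 77 67 79
f 77 79 78
f 78 79 80
f 78 80 70
f 79 67 81
f 79 81 80
f 80 81 82
f 80 82 70
f 81 67 83
f 81 83 82
f 82 83 84
f 82 84 70
f 83 67 85
f 83 85 84
f 84 85 86
f 84 86 70
f 85 67 87
f 85 87 86
f 86 87 88
f 86 88 70
f 87 67 68
f 87 68 88
f 88 68 69
f 88 69 70
f 90 89 93
f 90 93 91
f 91 93 94
f 91 94 92
f 93 89 95
f 93 95 94
f 94 95 96
f 94 96 92
f 95 89 97
f 95 97 96
f 96 97 98
f 96 98 92
f 97 89 99
f 97 99 98
f 98 99 100
f 98 100 92
f 99 89 101
f 99 101 100
f 100 101 102
f 100 102 92
f 101 89 103
f 101 103 102
f 102 103 104
f 102 104 92
f 103 89 105
f 103 105 104
f 104 105 106
f 104 106 92
f 105 89 107
f 105 107 106
f 106 107 108
f 106 108 92
f 107 89 109
f 107 109 108
f 108 109 110
f 108 110 92
f 109 89 111
f 109 111 110
f 110 111 112
f 110 112 92
f 111 89 113
f 111 113 112
f 112 113 114
f 112 114 92
f 113 89 115
f 113 115 114
f 114 115 116
f 114 116 92
f 115 89 117
f 115 117 116
f 116 117 118
f 116 118 92
f 117 89 119
f 117 119 118
f 118 119 120
f 118 120 92
f 119 89 90
f 119 90 120
f 120 90 91
f 120 91 92



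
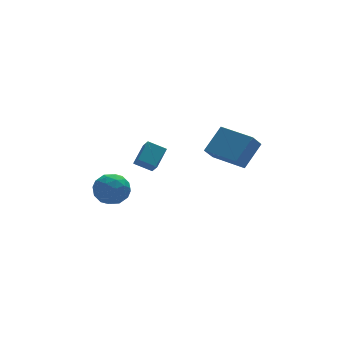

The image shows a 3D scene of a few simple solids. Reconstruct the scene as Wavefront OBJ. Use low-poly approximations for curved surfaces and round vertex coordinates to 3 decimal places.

v -2.075 -2.581 -0.299
v -1.162 -1.743 0.454
v -2.11 -1.979 -0.926
v -1.197 -1.141 -0.173
v -1.183 -3.079 -0.827
v -0.27 -2.241 -0.074
v -1.218 -2.477 -1.454
v -0.305 -1.639 -0.701
v 3.069 -4.973 -0.854
v 2.393 -5.339 0.002
v 2.076 -3.033 -0.81
v 1.4 -3.398 0.046
v 4.32 -4.362 0.394
v 3.644 -4.727 1.25
v 3.327 -2.421 0.438
v 2.651 -2.787 1.294
v -3.751 -1.71 -1.754
v -2.999 -1.874 -2.531
v -4.241 -3.406 -1.869
v -3.489 -3.57 -2.646
v -3.178 -3.378 -1.616
v -2.875 -2.33 -1.544
v -4.365 -2.95 -2.856
v -4.062 -1.902 -2.784
v -3.379 -2.641 -3.212
v -2.645 -2.905 -2.445
v -4.595 -2.375 -1.955
v -3.861 -2.639 -1.188
v -3.332 -1.643 -2.132
v -3.908 -3.637 -2.268
v -3.725 -3.524 -1.662
v -3.283 -3.621 -2.119
v -3.259 -1.911 -1.552
v -2.817 -2.007 -2.009
v -2.922 -2.891 -1.471
v -4.423 -3.273 -2.391
v -3.981 -3.369 -2.848
v -3.957 -1.659 -2.281
v -3.515 -1.756 -2.738
v -4.318 -2.389 -2.929
v -3.113 -2.19 -2.989
v -3.401 -3.187 -3.057
v -3.916 -2.823 -3.18
v -3.738 -2.207 -3.138
v -2.682 -2.345 -2.538
v -2.97 -3.343 -2.606
v -2.787 -3.229 -2.001
v -2.609 -2.613 -1.959
v -2.905 -2.796 -2.939
v -4.27 -1.937 -1.794
v -4.558 -2.935 -1.862
v -4.631 -2.667 -2.441
v -4.453 -2.051 -2.399
v -3.839 -2.093 -1.343
v -4.127 -3.09 -1.411
v -3.502 -3.073 -1.262
v -3.324 -2.457 -1.22
v -4.335 -2.484 -1.461
f 2 4 1
f 5 2 1
f 1 4 3
f 3 5 1
f 2 8 4
f 6 2 5
f 6 8 2
f 4 8 3
f 7 5 3
f 3 8 7
f 7 6 5
f 8 6 7
f 10 12 9
f 13 10 9
f 9 12 11
f 11 13 9
f 10 16 12
f 14 10 13
f 14 16 10
f 12 16 11
f 15 13 11
f 11 16 15
f 15 14 13
f 16 14 15
f 17 54 33
f 54 28 57
f 33 57 22
f 54 57 33
f 17 33 29
f 33 22 34
f 29 34 18
f 33 34 29
f 17 29 38
f 29 18 39
f 38 39 24
f 29 39 38
f 17 38 50
f 38 24 53
f 50 53 27
f 38 53 50
f 17 50 54
f 50 27 58
f 54 58 28
f 50 58 54
f 18 34 45
f 34 22 48
f 45 48 26
f 34 48 45
f 22 57 35
f 57 28 56
f 35 56 21
f 57 56 35
f 28 58 55
f 58 27 51
f 55 51 19
f 58 51 55
f 27 53 52
f 53 24 40
f 52 40 23
f 53 40 52
f 24 39 44
f 39 18 41
f 44 41 25
f 39 41 44
f 20 46 32
f 46 26 47
f 32 47 21
f 46 47 32
f 20 32 30
f 32 21 31
f 30 31 19
f 32 31 30
f 20 30 37
f 30 19 36
f 37 36 23
f 30 36 37
f 20 37 42
f 37 23 43
f 42 43 25
f 37 43 42
f 20 42 46
f 42 25 49
f 46 49 26
f 42 49 46
f 21 47 35
f 47 26 48
f 35 48 22
f 47 48 35
f 19 31 55
f 31 21 56
f 55 56 28
f 31 56 55
f 23 36 52
f 36 19 51
f 52 51 27
f 36 51 52
f 25 43 44
f 43 23 40
f 44 40 24
f 43 40 44
f 26 49 45
f 49 25 41
f 45 41 18
f 49 41 45



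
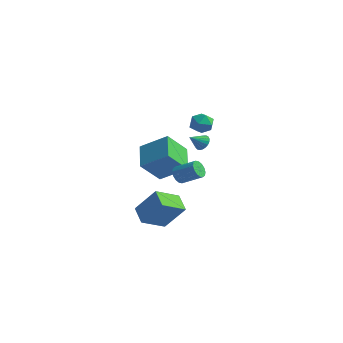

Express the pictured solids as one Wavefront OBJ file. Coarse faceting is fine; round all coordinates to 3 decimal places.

v -1.82 -0.764 0.682
v -2.854 0.446 1.434
v -1.406 0.413 -0.642
v -2.44 1.623 0.11
v -0.36 -0.143 1.69
v -1.394 1.067 2.442
v 0.054 1.034 0.366
v -0.98 2.244 1.118
v 1.609 -4.75 -0.872
v 0.702 -4.182 -0.375
v 2.062 -3.396 -1.593
v 1.155 -2.828 -1.096
v 2.665 -4.332 0.576
v 1.758 -3.764 1.073
v 3.118 -2.978 -0.145
v 2.211 -2.41 0.352
v -1.207 2.916 3
v -0.821 3.314 3.546
v -0.119 2.446 2.574
v 0.267 2.844 3.12
v -0.19 2.248 3.323
v -0.862 2.538 3.586
v -0.078 3.222 2.534
v -0.75 3.512 2.797
v -0.124 3.503 3.258
v -0.193 2.901 3.746
v -0.747 2.859 2.374
v -0.816 2.257 2.862
v -1.176 3.857 0.997
v -0.774 3.985 1.366
v -1.484 3.083 1.603
v -0.952 4.115 1.442
v -1.169 4.2 1.44
v -1.387 4.226 1.362
v -1.568 4.188 1.221
v -1.682 4.093 1.041
v -1.708 3.957 0.854
v -1.642 3.804 0.691
v -1.495 3.66 0.582
v -1.293 3.55 0.544
v -1.071 3.493 0.585
v -0.867 3.499 0.697
v -0.716 3.567 0.861
v -0.645 3.685 1.049
v -0.665 3.833 1.227
v 2.012 -2.21 1.739
v 2.237 -2.022 1.25
v 3.313 -1.642 1.892
v 3.088 -1.83 2.381
v 2.089 -1.791 1.36
v 3.166 -1.411 2.003
v 1.921 -1.673 1.572
v 2.998 -1.292 2.214
v 1.778 -1.698 1.828
v 2.854 -1.318 2.471
v 1.696 -1.861 2.061
v 2.773 -1.481 2.703
v 1.7 -2.117 2.207
v 2.776 -1.737 2.849
v 1.787 -2.398 2.228
v 2.863 -2.018 2.87
v 1.934 -2.629 2.117
v 3.011 -2.249 2.76
v 2.102 -2.748 1.906
v 3.179 -2.367 2.548
v 2.246 -2.722 1.649
v 3.322 -2.342 2.292
v 2.327 -2.559 1.417
v 3.404 -2.179 2.059
v 2.324 -2.303 1.271
v 3.4 -1.923 1.913
f 2 4 1
f 5 2 1
f 1 4 3
f 3 5 1
f 2 8 4
f 6 2 5
f 6 8 2
f 4 8 3
f 7 5 3
f 3 8 7
f 7 6 5
f 8 6 7
f 10 12 9
f 13 10 9
f 9 12 11
f 11 13 9
f 10 16 12
f 14 10 13
f 14 16 10
f 12 16 11
f 15 13 11
f 11 16 15
f 15 14 13
f 16 14 15
f 17 28 22
f 17 22 18
f 17 18 24
f 17 24 27
f 17 27 28
f 18 22 26
f 22 28 21
f 28 27 19
f 27 24 23
f 24 18 25
f 20 26 21
f 20 21 19
f 20 19 23
f 20 23 25
f 20 25 26
f 21 26 22
f 19 21 28
f 23 19 27
f 25 23 24
f 26 25 18
f 30 29 32
f 30 32 31
f 32 29 33
f 32 33 31
f 33 29 34
f 33 34 31
f 34 29 35
f 34 35 31
f 35 29 36
f 35 36 31
f 36 29 37
f 36 37 31
f 37 29 38
f 37 38 31
f 38 29 39
f 38 39 31
f 39 29 40
f 39 40 31
f 40 29 41
f 40 41 31
f 41 29 42
f 41 42 31
f 42 29 43
f 42 43 31
f 43 29 44
f 43 44 31
f 44 29 45
f 44 45 31
f 45 29 30
f 45 30 31
f 47 46 50
f 47 50 48
f 48 50 51
f 48 51 49
f 50 46 52
f 50 52 51
f 51 52 53
f 51 53 49
f 52 46 54
f 52 54 53
f 53 54 55
f 53 55 49
f 54 46 56
f 54 56 55
f 55 56 57
f 55 57 49
f 56 46 58
f 56 58 57
f 57 58 59
f 57 59 49
f 58 46 60
f 58 60 59
f 59 60 61
f 59 61 49
f 60 46 62
f 60 62 61
f 61 62 63
f 61 63 49
f 62 46 64
f 62 64 63
f 63 64 65
f 63 65 49
f 64 46 66
f 64 66 65
f 65 66 67
f 65 67 49
f 66 46 68
f 66 68 67
f 67 68 69
f 67 69 49
f 68 46 70
f 68 70 69
f 69 70 71
f 69 71 49
f 70 46 47
f 70 47 71
f 71 47 48
f 71 48 49



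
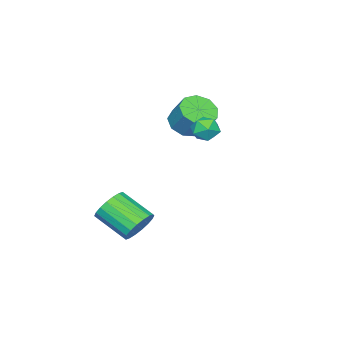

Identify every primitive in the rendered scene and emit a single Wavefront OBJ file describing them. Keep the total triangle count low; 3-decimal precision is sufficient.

v -1.941 -1.081 1.919
v -1.372 -0.913 2.53
v -0.948 -1.647 1.15
v -0.379 -1.479 1.761
v -0.98 -2.068 1.89
v -1.594 -1.718 2.365
v -0.726 -0.842 1.315
v -1.34 -0.492 1.79
v -0.621 -0.765 2.157
v -0.778 -1.523 2.512
v -1.542 -1.037 1.168
v -1.699 -1.795 1.523
v 2.25 -2.903 -4.091
v 2.991 -2.541 -3.441
v 2.99 -4.375 -2.419
v 2.25 -4.737 -3.069
v 2.594 -2.42 -3.225
v 2.594 -4.254 -2.202
v 2.13 -2.395 -3.18
v 2.129 -4.229 -2.158
v 1.689 -2.471 -3.316
v 1.689 -4.305 -2.294
v 1.36 -2.632 -3.605
v 1.359 -4.466 -2.583
v 1.206 -2.847 -3.991
v 1.206 -4.681 -2.969
v 1.26 -3.073 -4.396
v 1.26 -4.907 -3.374
v 1.51 -3.265 -4.741
v 1.509 -5.099 -3.719
v 1.906 -3.386 -4.958
v 1.906 -5.22 -3.935
v 2.371 -3.411 -5.002
v 2.37 -5.245 -3.98
v 2.811 -3.335 -4.866
v 2.811 -5.169 -3.844
v 3.141 -3.174 -4.577
v 3.14 -5.008 -3.555
v 3.294 -2.959 -4.191
v 3.294 -4.793 -3.169
v 3.24 -2.733 -3.786
v 3.24 -4.567 -2.764
v -4.102 -4.335 0.243
v -3.048 -4.597 0.15
v -2.684 -3.608 1.484
v -3.738 -3.345 1.577
v -3.197 -3.991 -0.258
v -2.833 -3.002 1.076
v -3.769 -3.546 -0.432
v -3.406 -2.557 0.902
v -4.497 -3.47 -0.29
v -4.134 -2.481 1.044
v -5.04 -3.798 0.101
v -4.677 -2.809 1.435
v -5.144 -4.378 0.559
v -4.781 -3.388 1.893
v -4.76 -4.937 0.869
v -4.397 -3.948 2.203
v -4.068 -5.214 0.886
v -3.705 -4.225 2.22
v -3.392 -5.08 0.602
v -3.029 -4.091 1.936
f 1 12 6
f 1 6 2
f 1 2 8
f 1 8 11
f 1 11 12
f 2 6 10
f 6 12 5
f 12 11 3
f 11 8 7
f 8 2 9
f 4 10 5
f 4 5 3
f 4 3 7
f 4 7 9
f 4 9 10
f 5 10 6
f 3 5 12
f 7 3 11
f 9 7 8
f 10 9 2
f 14 13 17
f 14 17 15
f 15 17 18
f 15 18 16
f 17 13 19
f 17 19 18
f 18 19 20
f 18 20 16
f 19 13 21
f 19 21 20
f 20 21 22
f 20 22 16
f 21 13 23
f 21 23 22
f 22 23 24
f 22 24 16
f 23 13 25
f 23 25 24
f 24 25 26
f 24 26 16
f 25 13 27
f 25 27 26
f 26 27 28
f 26 28 16
f 27 13 29
f 27 29 28
f 28 29 30
f 28 30 16
f 29 13 31
f 29 31 30
f 30 31 32
f 30 32 16
f 31 13 33
f 31 33 32
f 32 33 34
f 32 34 16
f 33 13 35
f 33 35 34
f 34 35 36
f 34 36 16
f 35 13 37
f 35 37 36
f 36 37 38
f 36 38 16
f 37 13 39
f 37 39 38
f 38 39 40
f 38 40 16
f 39 13 41
f 39 41 40
f 40 41 42
f 40 42 16
f 41 13 14
f 41 14 42
f 42 14 15
f 42 15 16
f 44 43 47
f 44 47 45
f 45 47 48
f 45 48 46
f 47 43 49
f 47 49 48
f 48 49 50
f 48 50 46
f 49 43 51
f 49 51 50
f 50 51 52
f 50 52 46
f 51 43 53
f 51 53 52
f 52 53 54
f 52 54 46
f 53 43 55
f 53 55 54
f 54 55 56
f 54 56 46
f 55 43 57
f 55 57 56
f 56 57 58
f 56 58 46
f 57 43 59
f 57 59 58
f 58 59 60
f 58 60 46
f 59 43 61
f 59 61 60
f 60 61 62
f 60 62 46
f 61 43 44
f 61 44 62
f 62 44 45
f 62 45 46



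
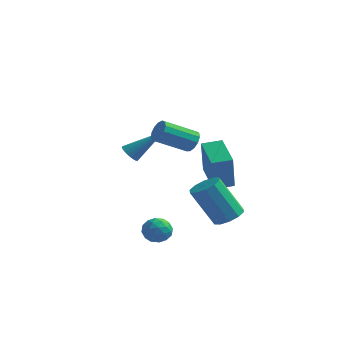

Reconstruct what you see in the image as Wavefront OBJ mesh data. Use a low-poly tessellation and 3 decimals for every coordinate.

v 0.648 -1.76 -2.832
v 1.254 -1.65 -2.479
v 0.318 -1.97 -0.775
v -0.288 -2.08 -1.128
v 1.048 -1.264 -2.519
v 0.113 -1.584 -0.815
v 0.69 -1.068 -2.679
v -0.246 -1.388 -0.975
v 0.315 -1.136 -2.897
v -0.62 -1.456 -1.193
v 0.068 -1.442 -3.091
v -0.868 -1.763 -1.387
v 0.042 -1.87 -3.185
v -0.894 -2.19 -1.481
v 0.247 -2.256 -3.145
v -0.688 -2.576 -1.441
v 0.606 -2.452 -2.985
v -0.33 -2.772 -1.281
v 0.98 -2.384 -2.767
v 0.045 -2.704 -1.063
v 1.228 -2.077 -2.573
v 0.292 -2.398 -0.869
v -1.982 -3.154 -3.08
v -1.589 -3.07 -3.606
v -1.651 -4.17 -2.994
v -1.258 -4.086 -3.52
v -1.119 -3.776 -2.951
v -1.324 -3.149 -3.004
v -1.916 -4.091 -3.596
v -2.121 -3.464 -3.649
v -1.548 -3.65 -3.925
v -1.056 -3.455 -3.527
v -2.184 -3.785 -3.073
v -1.692 -3.59 -2.675
v -1.815 -3.023 -3.351
v -1.425 -4.217 -3.249
v -1.344 -4.035 -2.915
v -1.113 -3.986 -3.224
v -1.659 -3.069 -2.997
v -1.428 -3.02 -3.306
v -1.152 -3.435 -2.921
v -1.812 -4.22 -3.294
v -1.581 -4.171 -3.603
v -2.127 -3.254 -3.376
v -1.896 -3.205 -3.685
v -2.088 -3.805 -3.679
v -1.56 -3.314 -3.848
v -1.365 -3.911 -3.797
v -1.752 -3.914 -3.841
v -1.872 -3.546 -3.873
v -1.271 -3.2 -3.613
v -1.075 -3.797 -3.563
v -0.994 -3.615 -3.228
v -1.115 -3.246 -3.26
v -1.246 -3.54 -3.801
v -2.165 -3.443 -3.037
v -1.969 -4.04 -2.987
v -2.125 -3.994 -3.34
v -2.246 -3.625 -3.372
v -1.875 -3.329 -2.803
v -1.68 -3.926 -2.752
v -1.368 -3.694 -2.727
v -1.488 -3.326 -2.759
v -1.994 -3.7 -2.799
v -4.376 -0.773 -0.643
v -3.992 -0.963 -0.9
v -3.164 -0.007 0.603
v -4.013 -0.789 -0.986
v -4.09 -0.613 -1.02
v -4.21 -0.461 -0.996
v -4.356 -0.357 -0.919
v -4.505 -0.316 -0.799
v -4.634 -0.345 -0.656
v -4.724 -0.439 -0.511
v -4.761 -0.584 -0.385
v -4.739 -0.758 -0.299
v -4.662 -0.934 -0.266
v -4.542 -1.086 -0.289
v -4.397 -1.19 -0.367
v -4.248 -1.231 -0.486
v -4.119 -1.202 -0.63
v -4.029 -1.108 -0.775
v -0.379 -3.005 1.626
v 0.005 -3.127 1.986
v -0.997 -4.076 2.734
v -1.381 -3.955 2.374
v -0.143 -2.884 2.096
v -1.145 -3.834 2.844
v -0.365 -2.68 2.057
v -1.367 -3.63 2.805
v -0.592 -2.58 1.881
v -1.594 -3.529 2.629
v -0.751 -2.614 1.624
v -1.753 -3.563 2.372
v -0.792 -2.773 1.368
v -1.794 -3.722 2.116
v -0.702 -3.005 1.193
v -1.704 -3.955 1.941
v -0.509 -3.238 1.156
v -1.511 -4.187 1.904
v -0.275 -3.397 1.268
v -1.277 -4.346 2.017
v -0.074 -3.431 1.494
v -1.076 -4.38 2.242
v 0.03 -3.33 1.762
v -0.972 -4.28 2.51
v -0.533 -0.754 -1.94
v -0.359 -1.315 -0.217
v -1.57 0.407 -1.458
v -1.396 -0.153 0.265
v 0.156 -0.187 -1.825
v 0.33 -0.747 -0.102
v -0.881 0.975 -1.343
v -0.707 0.414 0.38
f 2 1 5
f 2 5 3
f 3 5 6
f 3 6 4
f 5 1 7
f 5 7 6
f 6 7 8
f 6 8 4
f 7 1 9
f 7 9 8
f 8 9 10
f 8 10 4
f 9 1 11
f 9 11 10
f 10 11 12
f 10 12 4
f 11 1 13
f 11 13 12
f 12 13 14
f 12 14 4
f 13 1 15
f 13 15 14
f 14 15 16
f 14 16 4
f 15 1 17
f 15 17 16
f 16 17 18
f 16 18 4
f 17 1 19
f 17 19 18
f 18 19 20
f 18 20 4
f 19 1 21
f 19 21 20
f 20 21 22
f 20 22 4
f 21 1 2
f 21 2 22
f 22 2 3
f 22 3 4
f 23 60 39
f 60 34 63
f 39 63 28
f 60 63 39
f 23 39 35
f 39 28 40
f 35 40 24
f 39 40 35
f 23 35 44
f 35 24 45
f 44 45 30
f 35 45 44
f 23 44 56
f 44 30 59
f 56 59 33
f 44 59 56
f 23 56 60
f 56 33 64
f 60 64 34
f 56 64 60
f 24 40 51
f 40 28 54
f 51 54 32
f 40 54 51
f 28 63 41
f 63 34 62
f 41 62 27
f 63 62 41
f 34 64 61
f 64 33 57
f 61 57 25
f 64 57 61
f 33 59 58
f 59 30 46
f 58 46 29
f 59 46 58
f 30 45 50
f 45 24 47
f 50 47 31
f 45 47 50
f 26 52 38
f 52 32 53
f 38 53 27
f 52 53 38
f 26 38 36
f 38 27 37
f 36 37 25
f 38 37 36
f 26 36 43
f 36 25 42
f 43 42 29
f 36 42 43
f 26 43 48
f 43 29 49
f 48 49 31
f 43 49 48
f 26 48 52
f 48 31 55
f 52 55 32
f 48 55 52
f 27 53 41
f 53 32 54
f 41 54 28
f 53 54 41
f 25 37 61
f 37 27 62
f 61 62 34
f 37 62 61
f 29 42 58
f 42 25 57
f 58 57 33
f 42 57 58
f 31 49 50
f 49 29 46
f 50 46 30
f 49 46 50
f 32 55 51
f 55 31 47
f 51 47 24
f 55 47 51
f 66 65 68
f 66 68 67
f 68 65 69
f 68 69 67
f 69 65 70
f 69 70 67
f 70 65 71
f 70 71 67
f 71 65 72
f 71 72 67
f 72 65 73
f 72 73 67
f 73 65 74
f 73 74 67
f 74 65 75
f 74 75 67
f 75 65 76
f 75 76 67
f 76 65 77
f 76 77 67
f 77 65 78
f 77 78 67
f 78 65 79
f 78 79 67
f 79 65 80
f 79 80 67
f 80 65 81
f 80 81 67
f 81 65 82
f 81 82 67
f 82 65 66
f 82 66 67
f 84 83 87
f 84 87 85
f 85 87 88
f 85 88 86
f 87 83 89
f 87 89 88
f 88 89 90
f 88 90 86
f 89 83 91
f 89 91 90
f 90 91 92
f 90 92 86
f 91 83 93
f 91 93 92
f 92 93 94
f 92 94 86
f 93 83 95
f 93 95 94
f 94 95 96
f 94 96 86
f 95 83 97
f 95 97 96
f 96 97 98
f 96 98 86
f 97 83 99
f 97 99 98
f 98 99 100
f 98 100 86
f 99 83 101
f 99 101 100
f 100 101 102
f 100 102 86
f 101 83 103
f 101 103 102
f 102 103 104
f 102 104 86
f 103 83 105
f 103 105 104
f 104 105 106
f 104 106 86
f 105 83 84
f 105 84 106
f 106 84 85
f 106 85 86
f 108 110 107
f 111 108 107
f 107 110 109
f 109 111 107
f 108 114 110
f 112 108 111
f 112 114 108
f 110 114 109
f 113 111 109
f 109 114 113
f 113 112 111
f 114 112 113



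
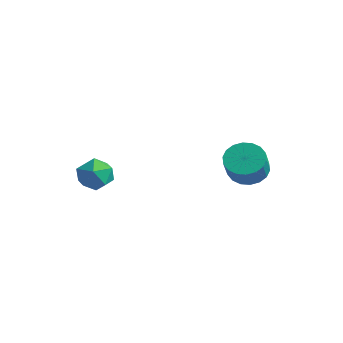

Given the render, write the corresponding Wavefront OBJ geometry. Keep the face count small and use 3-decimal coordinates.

v -2.366 -2.182 -1.762
v -1.939 -1.782 -2.673
v -0.841 -2.958 -1.387
v -0.414 -2.558 -2.298
v -0.661 -1.894 -1.479
v -1.604 -1.414 -1.711
v -1.176 -3.326 -2.349
v -2.119 -2.846 -2.581
v -1.203 -2.489 -3.036
v -0.885 -1.604 -2.499
v -1.895 -3.136 -1.561
v -1.577 -2.251 -1.024
v 2.86 3.962 -2.329
v 3.446 4.827 -2.018
v 3.965 4.024 -0.761
v 3.38 3.158 -1.071
v 3.02 4.899 -1.796
v 3.54 4.096 -0.539
v 2.563 4.785 -1.68
v 3.083 3.982 -0.422
v 2.165 4.509 -1.692
v 2.685 3.706 -0.435
v 1.904 4.124 -1.83
v 2.424 3.321 -0.573
v 1.833 3.706 -2.067
v 2.353 2.903 -0.81
v 1.965 3.34 -2.356
v 2.485 2.537 -1.098
v 2.275 3.096 -2.639
v 2.794 2.293 -1.382
v 2.7 3.024 -2.861
v 3.22 2.221 -1.604
v 3.157 3.138 -2.978
v 3.677 2.335 -1.72
v 3.555 3.414 -2.965
v 4.075 2.611 -1.708
v 3.816 3.799 -2.827
v 4.336 2.996 -1.57
v 3.887 4.217 -2.59
v 4.407 3.414 -1.333
v 3.755 4.583 -2.302
v 4.275 3.78 -1.044
f 1 12 6
f 1 6 2
f 1 2 8
f 1 8 11
f 1 11 12
f 2 6 10
f 6 12 5
f 12 11 3
f 11 8 7
f 8 2 9
f 4 10 5
f 4 5 3
f 4 3 7
f 4 7 9
f 4 9 10
f 5 10 6
f 3 5 12
f 7 3 11
f 9 7 8
f 10 9 2
f 14 13 17
f 14 17 15
f 15 17 18
f 15 18 16
f 17 13 19
f 17 19 18
f 18 19 20
f 18 20 16
f 19 13 21
f 19 21 20
f 20 21 22
f 20 22 16
f 21 13 23
f 21 23 22
f 22 23 24
f 22 24 16
f 23 13 25
f 23 25 24
f 24 25 26
f 24 26 16
f 25 13 27
f 25 27 26
f 26 27 28
f 26 28 16
f 27 13 29
f 27 29 28
f 28 29 30
f 28 30 16
f 29 13 31
f 29 31 30
f 30 31 32
f 30 32 16
f 31 13 33
f 31 33 32
f 32 33 34
f 32 34 16
f 33 13 35
f 33 35 34
f 34 35 36
f 34 36 16
f 35 13 37
f 35 37 36
f 36 37 38
f 36 38 16
f 37 13 39
f 37 39 38
f 38 39 40
f 38 40 16
f 39 13 41
f 39 41 40
f 40 41 42
f 40 42 16
f 41 13 14
f 41 14 42
f 42 14 15
f 42 15 16



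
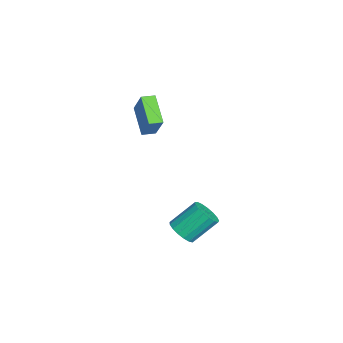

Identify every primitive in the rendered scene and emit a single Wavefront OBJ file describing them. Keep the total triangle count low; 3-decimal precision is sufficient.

v -0.665 -1.418 1.412
v -2.25 -1.865 2.546
v -0.92 -0.64 1.362
v -2.506 -1.088 2.495
v 0.326 -0.992 2.965
v -1.26 -1.44 4.098
v 0.07 -0.215 2.914
v -1.515 -0.662 4.048
v 2.428 0.768 -4.397
v 3.244 1.164 -4.55
v 2.827 2.548 -3.197
v 2.012 2.152 -3.043
v 2.975 1.363 -4.837
v 2.558 2.747 -3.484
v 2.581 1.425 -5.022
v 2.164 2.809 -3.669
v 2.151 1.337 -5.064
v 1.734 2.721 -3.711
v 1.785 1.119 -4.953
v 1.369 2.503 -3.6
v 1.567 0.82 -4.715
v 1.15 2.204 -3.362
v 1.546 0.509 -4.404
v 1.129 1.893 -3.051
v 1.727 0.258 -4.091
v 1.31 1.642 -2.738
v 2.069 0.123 -3.848
v 1.652 1.507 -2.495
v 2.493 0.136 -3.731
v 2.076 1.521 -2.378
v 2.902 0.294 -3.766
v 2.485 1.678 -2.413
v 3.203 0.561 -3.946
v 2.786 1.945 -2.593
v 3.327 0.875 -4.229
v 2.91 2.259 -2.876
f 2 4 1
f 5 2 1
f 1 4 3
f 3 5 1
f 2 8 4
f 6 2 5
f 6 8 2
f 4 8 3
f 7 5 3
f 3 8 7
f 7 6 5
f 8 6 7
f 10 9 13
f 10 13 11
f 11 13 14
f 11 14 12
f 13 9 15
f 13 15 14
f 14 15 16
f 14 16 12
f 15 9 17
f 15 17 16
f 16 17 18
f 16 18 12
f 17 9 19
f 17 19 18
f 18 19 20
f 18 20 12
f 19 9 21
f 19 21 20
f 20 21 22
f 20 22 12
f 21 9 23
f 21 23 22
f 22 23 24
f 22 24 12
f 23 9 25
f 23 25 24
f 24 25 26
f 24 26 12
f 25 9 27
f 25 27 26
f 26 27 28
f 26 28 12
f 27 9 29
f 27 29 28
f 28 29 30
f 28 30 12
f 29 9 31
f 29 31 30
f 30 31 32
f 30 32 12
f 31 9 33
f 31 33 32
f 32 33 34
f 32 34 12
f 33 9 35
f 33 35 34
f 34 35 36
f 34 36 12
f 35 9 10
f 35 10 36
f 36 10 11
f 36 11 12



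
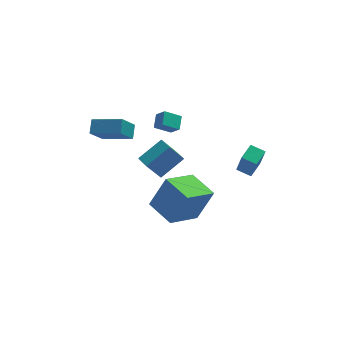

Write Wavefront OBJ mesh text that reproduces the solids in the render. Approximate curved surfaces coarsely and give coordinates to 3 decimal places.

v -0.582 2.101 -0.954
v -1.358 1.957 0.202
v -0.916 3.027 -1.062
v -1.692 2.883 0.094
v 0.712 2.677 -0.014
v -0.064 2.533 1.142
v 0.378 3.603 -0.122
v -0.398 3.459 1.034
v -0.89 2.519 2.86
v -0.686 3.265 3.301
v 0.009 2.603 2.304
v 0.212 3.349 2.745
v -0.492 2.071 3.435
v -0.289 2.817 3.876
v 0.406 2.155 2.879
v 0.61 2.901 3.32
v 2.974 -0.667 1.727
v 3.138 -1.201 3.129
v 3.566 0.164 1.974
v 3.731 -0.37 3.376
v 3.669 -1.09 1.484
v 3.834 -1.624 2.886
v 4.262 -0.259 1.731
v 4.426 -0.793 3.133
v -2.736 1.421 3.485
v -2.562 2.111 4.036
v -4.261 2.197 2.994
v -4.087 2.887 3.544
v -2.033 2.113 2.396
v -1.859 2.803 2.946
v -3.558 2.889 1.904
v -3.384 3.579 2.455
v -1.436 0.016 -1.239
v -0.55 0.143 0.616
v 0.11 1.179 -2.057
v 0.996 1.306 -0.201
v -0.516 -1.446 -1.579
v 0.37 -1.319 0.277
v 1.03 -0.283 -2.396
v 1.916 -0.156 -0.541
f 2 4 1
f 5 2 1
f 1 4 3
f 3 5 1
f 2 8 4
f 6 2 5
f 6 8 2
f 4 8 3
f 7 5 3
f 3 8 7
f 7 6 5
f 8 6 7
f 10 12 9
f 13 10 9
f 9 12 11
f 11 13 9
f 10 16 12
f 14 10 13
f 14 16 10
f 12 16 11
f 15 13 11
f 11 16 15
f 15 14 13
f 16 14 15
f 18 20 17
f 21 18 17
f 17 20 19
f 19 21 17
f 18 24 20
f 22 18 21
f 22 24 18
f 20 24 19
f 23 21 19
f 19 24 23
f 23 22 21
f 24 22 23
f 26 28 25
f 29 26 25
f 25 28 27
f 27 29 25
f 26 32 28
f 30 26 29
f 30 32 26
f 28 32 27
f 31 29 27
f 27 32 31
f 31 30 29
f 32 30 31
f 34 36 33
f 37 34 33
f 33 36 35
f 35 37 33
f 34 40 36
f 38 34 37
f 38 40 34
f 36 40 35
f 39 37 35
f 35 40 39
f 39 38 37
f 40 38 39



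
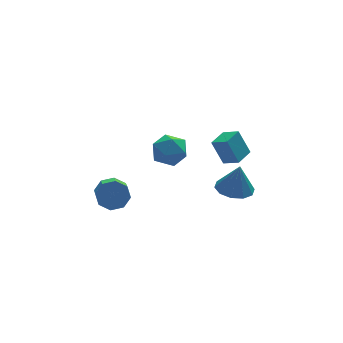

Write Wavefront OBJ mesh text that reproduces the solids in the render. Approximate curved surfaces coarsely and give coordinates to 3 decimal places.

v 2.943 -1.703 0.452
v 2.458 -1.208 1.861
v 2.382 -0.955 -0.003
v 1.897 -0.46 1.406
v 3.883 -0.96 0.514
v 3.398 -0.465 1.923
v 3.322 -0.212 0.059
v 2.837 0.283 1.468
v -0.369 0.265 2.113
v 0.487 -0.37 1.922
v -1.327 -0.69 0.998
v -0.471 -1.325 0.807
v -0.958 -1.35 1.773
v -0.366 -0.761 2.462
v -0.474 -0.299 0.458
v 0.118 0.29 1.147
v 0.422 -0.719 0.898
v 0.123 -1.368 1.711
v -0.963 0.308 1.209
v -1.262 -0.341 2.022
v -2.974 1.402 -2.622
v -2.564 0.889 -3.28
v -2.937 -0.516 -2.417
v -3.346 -0.002 -1.758
v -2.112 1.084 -2.767
v -2.485 -0.32 -1.904
v -2.164 1.466 -2.168
v -2.537 0.062 -1.305
v -2.69 1.81 -1.835
v -3.063 0.406 -0.972
v -3.383 1.916 -1.963
v -3.756 0.511 -1.1
v -3.835 1.72 -2.476
v -4.208 0.316 -1.613
v -3.783 1.338 -3.075
v -4.156 -0.066 -2.212
v -3.257 0.994 -3.408
v -3.63 -0.41 -2.545
v 3.486 0.149 -3.129
v 4.175 -0.685 -3.262
v 3.754 0.091 -1.371
v 4.531 -0.114 -3.297
v 4.487 0.558 -3.268
v 4.062 1.073 -3.186
v 3.417 1.236 -3.082
v 2.798 0.984 -2.997
v 2.442 0.413 -2.962
v 2.485 -0.259 -2.991
v 2.911 -0.774 -3.073
v 3.556 -0.937 -3.176
f 2 4 1
f 5 2 1
f 1 4 3
f 3 5 1
f 2 8 4
f 6 2 5
f 6 8 2
f 4 8 3
f 7 5 3
f 3 8 7
f 7 6 5
f 8 6 7
f 9 20 14
f 9 14 10
f 9 10 16
f 9 16 19
f 9 19 20
f 10 14 18
f 14 20 13
f 20 19 11
f 19 16 15
f 16 10 17
f 12 18 13
f 12 13 11
f 12 11 15
f 12 15 17
f 12 17 18
f 13 18 14
f 11 13 20
f 15 11 19
f 17 15 16
f 18 17 10
f 22 21 25
f 22 25 23
f 23 25 26
f 23 26 24
f 25 21 27
f 25 27 26
f 26 27 28
f 26 28 24
f 27 21 29
f 27 29 28
f 28 29 30
f 28 30 24
f 29 21 31
f 29 31 30
f 30 31 32
f 30 32 24
f 31 21 33
f 31 33 32
f 32 33 34
f 32 34 24
f 33 21 35
f 33 35 34
f 34 35 36
f 34 36 24
f 35 21 37
f 35 37 36
f 36 37 38
f 36 38 24
f 37 21 22
f 37 22 38
f 38 22 23
f 38 23 24
f 40 39 42
f 40 42 41
f 42 39 43
f 42 43 41
f 43 39 44
f 43 44 41
f 44 39 45
f 44 45 41
f 45 39 46
f 45 46 41
f 46 39 47
f 46 47 41
f 47 39 48
f 47 48 41
f 48 39 49
f 48 49 41
f 49 39 50
f 49 50 41
f 50 39 40
f 50 40 41



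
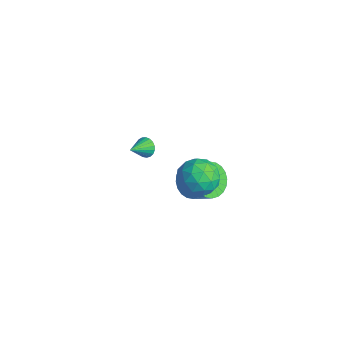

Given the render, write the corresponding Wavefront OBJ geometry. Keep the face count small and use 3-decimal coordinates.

v 0.787 -2.863 2.626
v 1.161 -3.004 2.206
v 1.073 -3.857 3.214
v 1.3 -2.876 2.355
v 1.35 -2.745 2.552
v 1.303 -2.635 2.761
v 1.167 -2.564 2.947
v 0.965 -2.545 3.077
v 0.732 -2.581 3.129
v 0.509 -2.665 3.095
v 0.334 -2.784 2.979
v 0.237 -2.917 2.802
v 0.236 -3.04 2.594
v 0.33 -3.132 2.393
v 0.503 -3.178 2.231
v 0.725 -3.17 2.138
v 0.958 -3.108 2.129
v -1.213 0.96 -4.326
v -0.699 1.399 -5.181
v 0.427 1.859 -4.269
v -0.087 1.42 -3.414
v -0.938 1.726 -5.051
v 0.188 2.186 -4.139
v -1.219 1.937 -4.811
v -0.093 2.396 -3.899
v -1.498 1.998 -4.496
v -0.373 2.458 -3.584
v -1.735 1.902 -4.156
v -0.609 2.361 -3.244
v -1.892 1.662 -3.842
v -0.766 2.122 -2.93
v -1.945 1.316 -3.601
v -0.82 1.775 -2.689
v -1.887 0.915 -3.471
v -0.762 1.374 -2.559
v -1.727 0.521 -3.471
v -0.601 0.981 -2.559
v -1.488 0.194 -3.601
v -0.362 0.654 -2.689
v -1.207 -0.016 -3.841
v -0.081 0.443 -2.929
v -0.927 -0.078 -4.156
v 0.198 0.382 -3.244
v -0.691 0.019 -4.496
v 0.435 0.478 -3.584
v -0.534 0.258 -4.81
v 0.592 0.718 -3.898
v -0.48 0.605 -5.051
v 0.645 1.064 -4.139
v -0.538 1.006 -5.181
v 0.587 1.465 -4.269
v 0.599 1.171 -1.36
v 1.607 0.832 -1.892
v 0.113 -0.672 -1.108
v 1.121 -1.011 -1.64
v 1.158 -0.491 -0.572
v 1.458 0.647 -0.727
v 0.262 -0.487 -2.273
v 0.562 0.651 -2.428
v 1.398 -0.192 -2.456
v 1.952 -0.195 -1.405
v -0.232 0.355 -1.595
v 0.322 0.352 -0.544
v 1.146 1.163 -1.648
v 0.574 -1.003 -1.352
v 0.596 -0.698 -0.724
v 1.188 -0.897 -1.037
v 1.059 1.055 -0.964
v 1.651 0.856 -1.276
v 1.387 0.078 -0.5
v 0.069 -0.696 -1.724
v 0.661 -0.895 -2.036
v 0.532 1.057 -1.963
v 1.124 0.858 -2.276
v 0.333 0.082 -2.5
v 1.615 0.362 -2.292
v 1.329 -0.721 -2.144
v 0.824 -0.414 -2.516
v 1.001 0.256 -2.607
v 1.941 0.361 -1.674
v 1.655 -0.723 -1.526
v 1.677 -0.418 -0.898
v 1.854 0.252 -0.99
v 1.818 -0.242 -2.006
v 0.065 0.883 -1.474
v -0.221 -0.201 -1.326
v -0.134 -0.092 -2.01
v 0.043 0.578 -2.102
v 0.391 0.881 -0.856
v 0.105 -0.202 -0.708
v 0.719 -0.096 -0.393
v 0.896 0.574 -0.484
v -0.098 0.402 -0.994
f 2 1 4
f 2 4 3
f 4 1 5
f 4 5 3
f 5 1 6
f 5 6 3
f 6 1 7
f 6 7 3
f 7 1 8
f 7 8 3
f 8 1 9
f 8 9 3
f 9 1 10
f 9 10 3
f 10 1 11
f 10 11 3
f 11 1 12
f 11 12 3
f 12 1 13
f 12 13 3
f 13 1 14
f 13 14 3
f 14 1 15
f 14 15 3
f 15 1 16
f 15 16 3
f 16 1 17
f 16 17 3
f 17 1 2
f 17 2 3
f 19 18 22
f 19 22 20
f 20 22 23
f 20 23 21
f 22 18 24
f 22 24 23
f 23 24 25
f 23 25 21
f 24 18 26
f 24 26 25
f 25 26 27
f 25 27 21
f 26 18 28
f 26 28 27
f 27 28 29
f 27 29 21
f 28 18 30
f 28 30 29
f 29 30 31
f 29 31 21
f 30 18 32
f 30 32 31
f 31 32 33
f 31 33 21
f 32 18 34
f 32 34 33
f 33 34 35
f 33 35 21
f 34 18 36
f 34 36 35
f 35 36 37
f 35 37 21
f 36 18 38
f 36 38 37
f 37 38 39
f 37 39 21
f 38 18 40
f 38 40 39
f 39 40 41
f 39 41 21
f 40 18 42
f 40 42 41
f 41 42 43
f 41 43 21
f 42 18 44
f 42 44 43
f 43 44 45
f 43 45 21
f 44 18 46
f 44 46 45
f 45 46 47
f 45 47 21
f 46 18 48
f 46 48 47
f 47 48 49
f 47 49 21
f 48 18 50
f 48 50 49
f 49 50 51
f 49 51 21
f 50 18 19
f 50 19 51
f 51 19 20
f 51 20 21
f 52 89 68
f 89 63 92
f 68 92 57
f 89 92 68
f 52 68 64
f 68 57 69
f 64 69 53
f 68 69 64
f 52 64 73
f 64 53 74
f 73 74 59
f 64 74 73
f 52 73 85
f 73 59 88
f 85 88 62
f 73 88 85
f 52 85 89
f 85 62 93
f 89 93 63
f 85 93 89
f 53 69 80
f 69 57 83
f 80 83 61
f 69 83 80
f 57 92 70
f 92 63 91
f 70 91 56
f 92 91 70
f 63 93 90
f 93 62 86
f 90 86 54
f 93 86 90
f 62 88 87
f 88 59 75
f 87 75 58
f 88 75 87
f 59 74 79
f 74 53 76
f 79 76 60
f 74 76 79
f 55 81 67
f 81 61 82
f 67 82 56
f 81 82 67
f 55 67 65
f 67 56 66
f 65 66 54
f 67 66 65
f 55 65 72
f 65 54 71
f 72 71 58
f 65 71 72
f 55 72 77
f 72 58 78
f 77 78 60
f 72 78 77
f 55 77 81
f 77 60 84
f 81 84 61
f 77 84 81
f 56 82 70
f 82 61 83
f 70 83 57
f 82 83 70
f 54 66 90
f 66 56 91
f 90 91 63
f 66 91 90
f 58 71 87
f 71 54 86
f 87 86 62
f 71 86 87
f 60 78 79
f 78 58 75
f 79 75 59
f 78 75 79
f 61 84 80
f 84 60 76
f 80 76 53
f 84 76 80



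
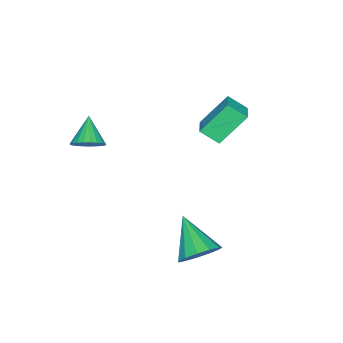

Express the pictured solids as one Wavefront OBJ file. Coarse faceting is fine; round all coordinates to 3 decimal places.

v -4.657 1.079 0.856
v -4.41 0.239 1.489
v -3.857 1.528 1.14
v -3.611 0.688 1.773
v -3.689 0.272 -0.593
v -3.443 -0.568 0.04
v -2.89 0.721 -0.309
v -2.643 -0.119 0.324
v 1.424 -3.065 1.463
v 1.876 -3.665 1.576
v 0.456 -3.635 2.297
v 1.961 -3.486 1.797
v 1.964 -3.243 1.967
v 1.885 -2.973 2.06
v 1.736 -2.717 2.063
v 1.539 -2.514 1.973
v 1.325 -2.394 1.807
v 1.126 -2.377 1.587
v 0.973 -2.464 1.349
v 0.888 -2.643 1.128
v 0.885 -2.886 0.959
v 0.964 -3.156 0.865
v 1.113 -3.412 0.863
v 1.309 -3.616 0.952
v 1.523 -3.735 1.119
v 1.722 -3.753 1.338
v 0.972 2.052 -3.973
v 1.556 2.249 -3.186
v 0.008 0.648 -2.907
v 1.109 2.59 -3.141
v 0.619 2.76 -3.361
v 0.241 2.705 -3.776
v 0.095 2.443 -4.253
v 0.228 2.057 -4.641
v 0.597 1.669 -4.817
v 1.085 1.403 -4.726
v 1.538 1.343 -4.395
v 1.811 1.508 -3.931
v 1.817 1.846 -3.48
f 2 4 1
f 5 2 1
f 1 4 3
f 3 5 1
f 2 8 4
f 6 2 5
f 6 8 2
f 4 8 3
f 7 5 3
f 3 8 7
f 7 6 5
f 8 6 7
f 10 9 12
f 10 12 11
f 12 9 13
f 12 13 11
f 13 9 14
f 13 14 11
f 14 9 15
f 14 15 11
f 15 9 16
f 15 16 11
f 16 9 17
f 16 17 11
f 17 9 18
f 17 18 11
f 18 9 19
f 18 19 11
f 19 9 20
f 19 20 11
f 20 9 21
f 20 21 11
f 21 9 22
f 21 22 11
f 22 9 23
f 22 23 11
f 23 9 24
f 23 24 11
f 24 9 25
f 24 25 11
f 25 9 26
f 25 26 11
f 26 9 10
f 26 10 11
f 28 27 30
f 28 30 29
f 30 27 31
f 30 31 29
f 31 27 32
f 31 32 29
f 32 27 33
f 32 33 29
f 33 27 34
f 33 34 29
f 34 27 35
f 34 35 29
f 35 27 36
f 35 36 29
f 36 27 37
f 36 37 29
f 37 27 38
f 37 38 29
f 38 27 39
f 38 39 29
f 39 27 28
f 39 28 29

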